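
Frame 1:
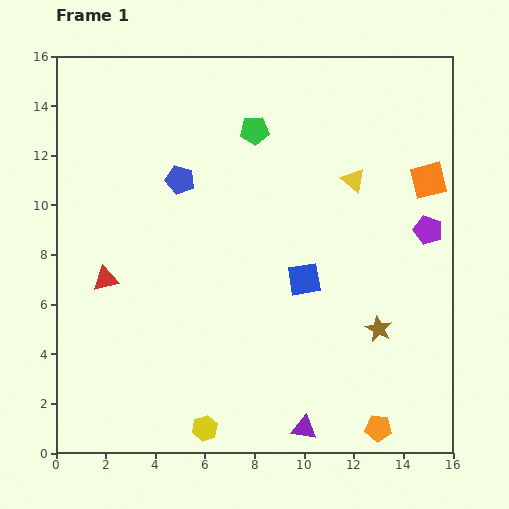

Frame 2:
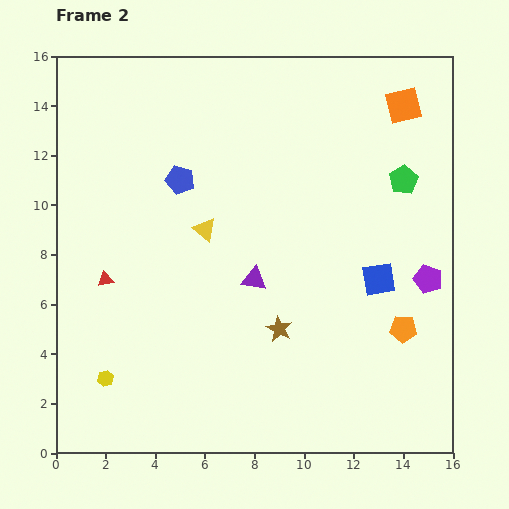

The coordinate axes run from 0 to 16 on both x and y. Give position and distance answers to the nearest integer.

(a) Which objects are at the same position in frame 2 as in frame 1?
the blue pentagon, the red triangle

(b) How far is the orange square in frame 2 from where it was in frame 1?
3

The orange square moved from (15, 11) to (14, 14), a distance of √(1² + 3²) ≈ 3.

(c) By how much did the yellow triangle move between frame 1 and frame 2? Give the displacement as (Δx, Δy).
(-6, -2)

The yellow triangle was at (12, 11) in frame 1 and (6, 9) in frame 2.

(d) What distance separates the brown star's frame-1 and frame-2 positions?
4

The brown star moved from (13, 5) to (9, 5), a distance of √(4² + 0²) ≈ 4.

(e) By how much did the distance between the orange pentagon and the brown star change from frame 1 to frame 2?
+1

Distance in frame 1: 4. Distance in frame 2: 5.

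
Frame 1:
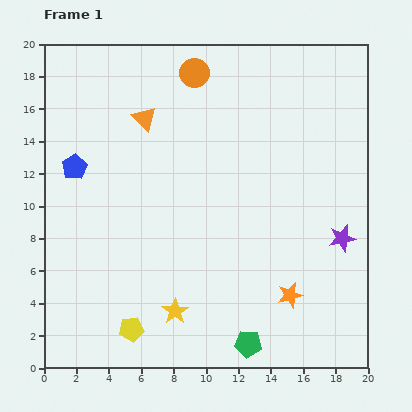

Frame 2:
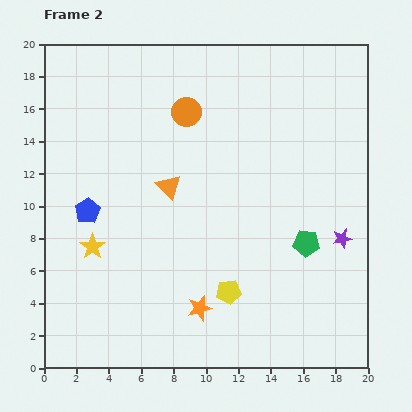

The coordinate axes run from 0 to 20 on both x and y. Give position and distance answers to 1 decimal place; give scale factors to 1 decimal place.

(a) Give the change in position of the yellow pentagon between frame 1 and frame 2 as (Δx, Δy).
(6.0, 2.3)

The yellow pentagon was at (5.4, 2.4) in frame 1 and (11.4, 4.7) in frame 2.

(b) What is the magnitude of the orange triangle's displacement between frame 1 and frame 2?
4.5

The orange triangle moved from (6.2, 15.4) to (7.7, 11.2), a distance of √(1.5² + 4.2²) ≈ 4.5.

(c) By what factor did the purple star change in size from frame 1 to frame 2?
0.7×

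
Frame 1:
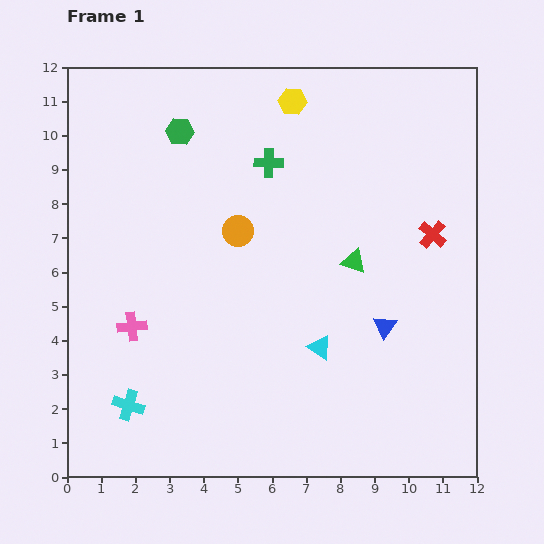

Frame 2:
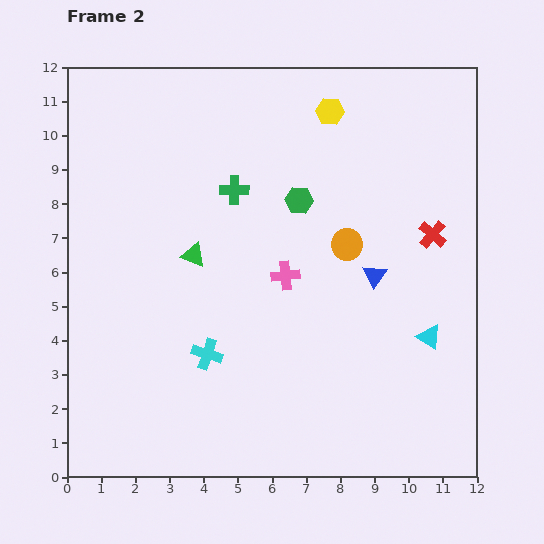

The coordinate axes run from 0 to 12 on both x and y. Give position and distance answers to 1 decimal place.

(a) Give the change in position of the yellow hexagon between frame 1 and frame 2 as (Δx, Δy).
(1.1, -0.3)

The yellow hexagon was at (6.6, 11.0) in frame 1 and (7.7, 10.7) in frame 2.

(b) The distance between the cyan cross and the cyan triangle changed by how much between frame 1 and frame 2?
+0.6

Distance in frame 1: 5.9. Distance in frame 2: 6.5.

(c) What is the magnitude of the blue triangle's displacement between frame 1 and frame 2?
1.5

The blue triangle moved from (9.3, 4.4) to (9.0, 5.9), a distance of √(0.3² + 1.5²) ≈ 1.5.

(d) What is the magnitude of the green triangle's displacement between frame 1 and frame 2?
4.7

The green triangle moved from (8.4, 6.3) to (3.7, 6.5), a distance of √(4.7² + 0.2²) ≈ 4.7.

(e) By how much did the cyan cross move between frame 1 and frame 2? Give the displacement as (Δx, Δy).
(2.3, 1.5)

The cyan cross was at (1.8, 2.1) in frame 1 and (4.1, 3.6) in frame 2.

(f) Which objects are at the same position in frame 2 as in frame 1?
the red cross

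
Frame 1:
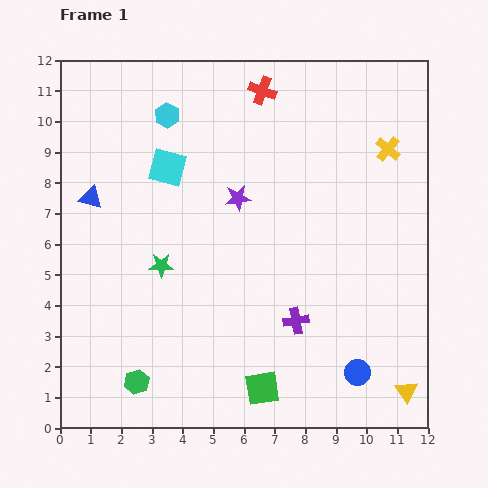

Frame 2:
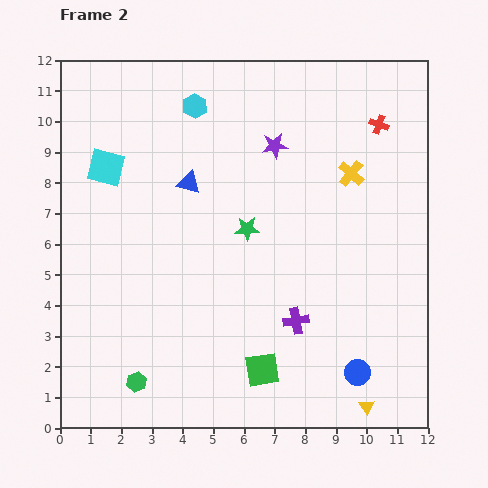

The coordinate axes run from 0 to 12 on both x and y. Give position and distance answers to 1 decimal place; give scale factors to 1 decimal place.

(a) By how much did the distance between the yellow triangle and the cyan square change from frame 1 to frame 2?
+0.8

Distance in frame 1: 10.7. Distance in frame 2: 11.5.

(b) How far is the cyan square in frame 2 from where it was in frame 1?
2.0

The cyan square moved from (3.5, 8.5) to (1.5, 8.5), a distance of √(2.0² + 0.0²) ≈ 2.0.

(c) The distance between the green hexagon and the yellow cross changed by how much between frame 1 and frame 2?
-1.4

Distance in frame 1: 11.2. Distance in frame 2: 9.8.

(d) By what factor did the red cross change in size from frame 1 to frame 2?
0.7×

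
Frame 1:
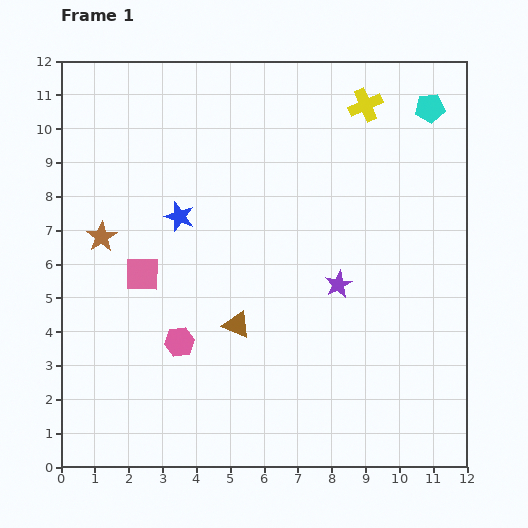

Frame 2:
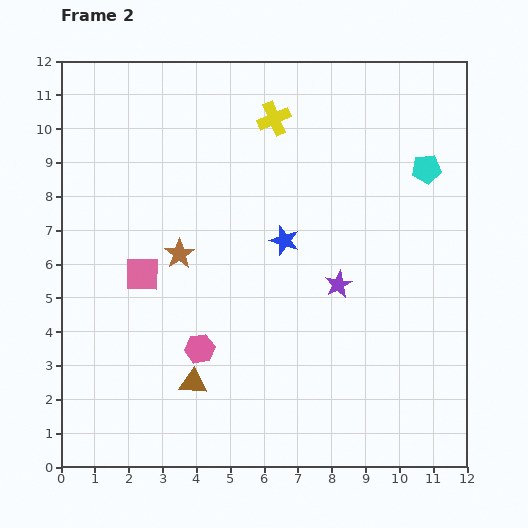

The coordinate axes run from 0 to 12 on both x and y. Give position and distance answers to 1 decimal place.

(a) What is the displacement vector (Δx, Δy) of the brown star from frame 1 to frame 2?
(2.3, -0.5)

The brown star was at (1.2, 6.8) in frame 1 and (3.5, 6.3) in frame 2.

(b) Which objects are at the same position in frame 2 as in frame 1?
the pink square, the purple star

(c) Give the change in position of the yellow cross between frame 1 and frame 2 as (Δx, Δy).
(-2.7, -0.4)

The yellow cross was at (9.0, 10.7) in frame 1 and (6.3, 10.3) in frame 2.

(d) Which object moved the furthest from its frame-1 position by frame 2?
the blue star

(moved 3.2; next 2.7)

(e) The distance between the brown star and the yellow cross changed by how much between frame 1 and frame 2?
-3.8

Distance in frame 1: 8.7. Distance in frame 2: 4.9.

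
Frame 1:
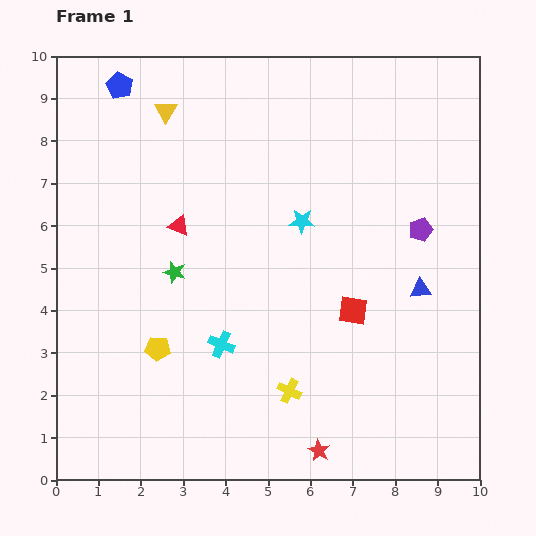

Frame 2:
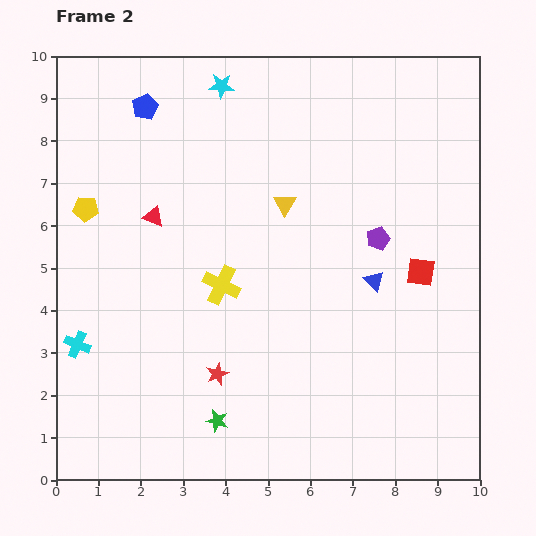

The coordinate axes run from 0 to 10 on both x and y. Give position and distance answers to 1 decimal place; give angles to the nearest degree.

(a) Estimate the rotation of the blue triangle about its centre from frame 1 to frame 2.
51° clockwise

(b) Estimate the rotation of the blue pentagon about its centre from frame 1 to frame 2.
17° clockwise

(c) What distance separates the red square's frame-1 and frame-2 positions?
1.8

The red square moved from (7.0, 4.0) to (8.6, 4.9), a distance of √(1.6² + 0.9²) ≈ 1.8.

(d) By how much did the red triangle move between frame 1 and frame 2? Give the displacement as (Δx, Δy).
(-0.6, 0.2)

The red triangle was at (2.9, 6.0) in frame 1 and (2.3, 6.2) in frame 2.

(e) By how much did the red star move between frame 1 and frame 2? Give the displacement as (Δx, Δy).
(-2.4, 1.8)

The red star was at (6.2, 0.7) in frame 1 and (3.8, 2.5) in frame 2.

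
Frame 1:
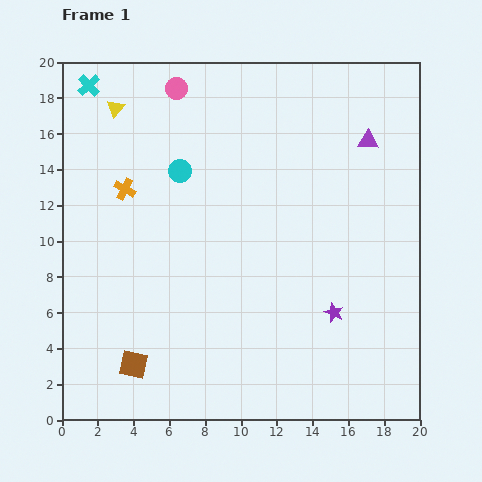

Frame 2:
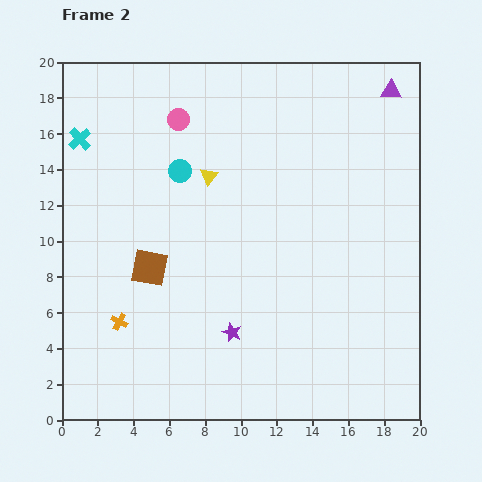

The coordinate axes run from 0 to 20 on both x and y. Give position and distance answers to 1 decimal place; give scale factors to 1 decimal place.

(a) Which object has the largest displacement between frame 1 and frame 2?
the orange cross

(moved 7.4; next 6.4)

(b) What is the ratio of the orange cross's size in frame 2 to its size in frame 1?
0.8×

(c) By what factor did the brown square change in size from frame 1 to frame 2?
1.3×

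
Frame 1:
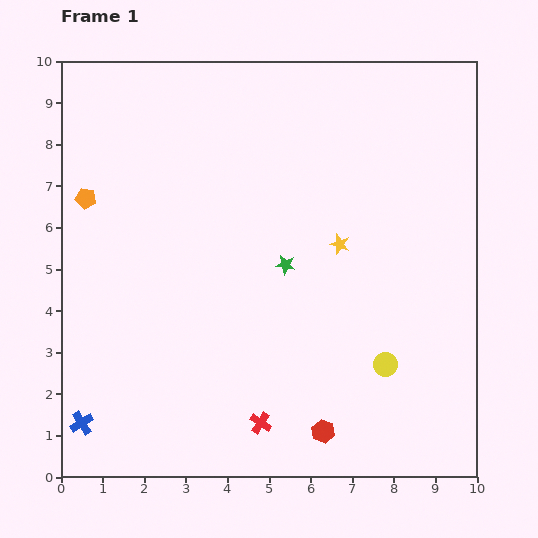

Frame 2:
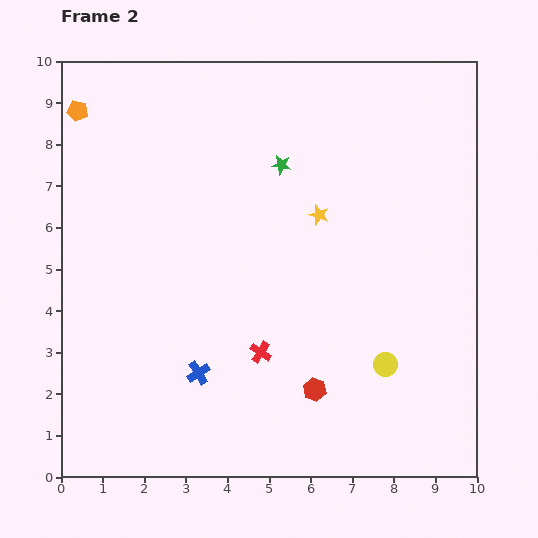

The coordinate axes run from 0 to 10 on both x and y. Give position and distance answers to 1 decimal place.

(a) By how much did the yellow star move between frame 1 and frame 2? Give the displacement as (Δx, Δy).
(-0.5, 0.7)

The yellow star was at (6.7, 5.6) in frame 1 and (6.2, 6.3) in frame 2.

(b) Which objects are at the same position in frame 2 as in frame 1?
the yellow circle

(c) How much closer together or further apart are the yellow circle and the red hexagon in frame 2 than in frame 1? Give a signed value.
-0.4

Distance in frame 1: 2.2. Distance in frame 2: 1.8.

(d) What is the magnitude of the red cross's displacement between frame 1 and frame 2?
1.7

The red cross moved from (4.8, 1.3) to (4.8, 3.0), a distance of √(0.0² + 1.7²) ≈ 1.7.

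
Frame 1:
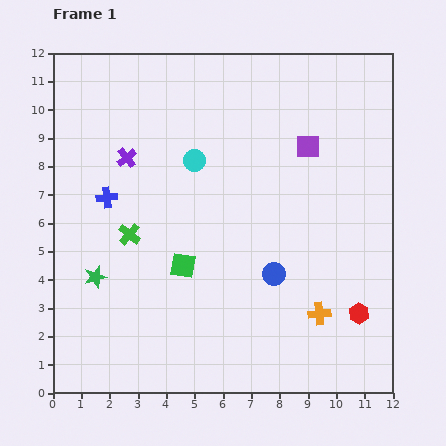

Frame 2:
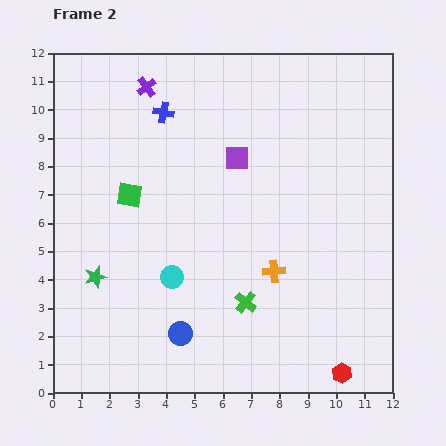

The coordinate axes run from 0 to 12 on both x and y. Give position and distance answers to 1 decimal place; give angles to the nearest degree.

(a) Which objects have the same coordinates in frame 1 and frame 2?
the green star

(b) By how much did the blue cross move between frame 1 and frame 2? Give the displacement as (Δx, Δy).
(2.0, 3.0)

The blue cross was at (1.9, 6.9) in frame 1 and (3.9, 9.9) in frame 2.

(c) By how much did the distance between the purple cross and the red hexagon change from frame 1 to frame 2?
+2.3

Distance in frame 1: 9.9. Distance in frame 2: 12.2.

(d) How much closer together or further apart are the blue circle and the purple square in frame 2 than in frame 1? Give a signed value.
+1.8

Distance in frame 1: 4.7. Distance in frame 2: 6.5.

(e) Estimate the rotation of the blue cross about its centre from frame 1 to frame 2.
20° clockwise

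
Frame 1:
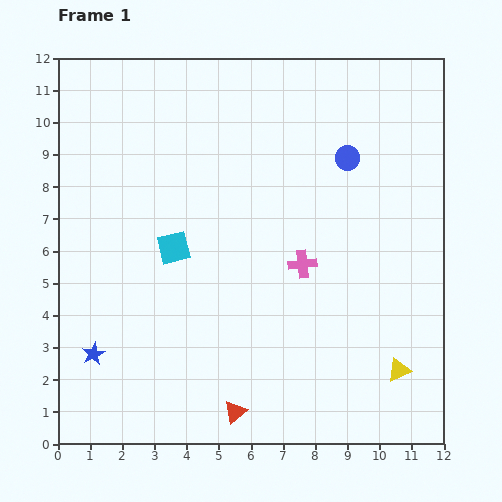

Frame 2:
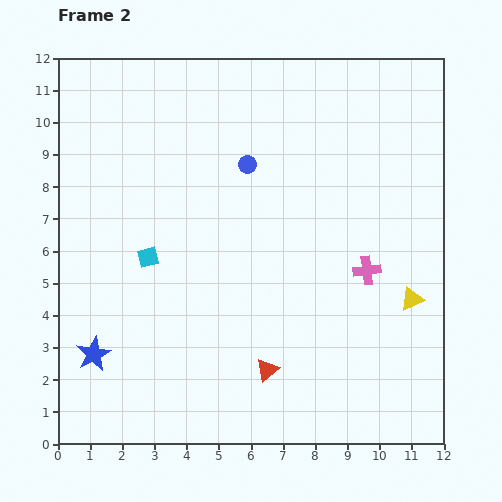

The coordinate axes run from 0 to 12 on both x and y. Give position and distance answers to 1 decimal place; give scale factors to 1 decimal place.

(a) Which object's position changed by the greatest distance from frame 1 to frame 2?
the blue circle

(moved 3.1; next 2.2)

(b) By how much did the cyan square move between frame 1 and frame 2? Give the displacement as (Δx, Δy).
(-0.8, -0.3)

The cyan square was at (3.6, 6.1) in frame 1 and (2.8, 5.8) in frame 2.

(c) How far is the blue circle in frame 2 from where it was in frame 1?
3.1

The blue circle moved from (9.0, 8.9) to (5.9, 8.7), a distance of √(3.1² + 0.2²) ≈ 3.1.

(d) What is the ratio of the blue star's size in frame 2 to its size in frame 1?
1.5×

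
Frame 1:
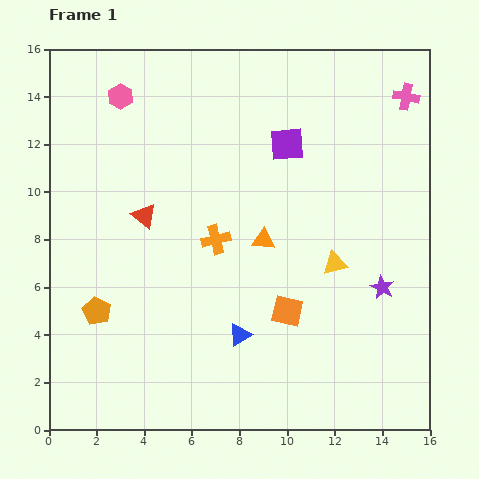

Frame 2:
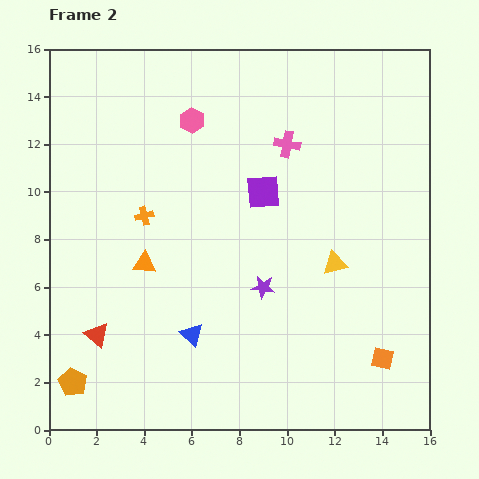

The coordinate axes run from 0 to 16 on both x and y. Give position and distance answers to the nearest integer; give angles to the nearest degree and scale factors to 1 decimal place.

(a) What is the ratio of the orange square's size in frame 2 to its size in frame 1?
0.7×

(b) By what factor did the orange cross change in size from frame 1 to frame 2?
0.6×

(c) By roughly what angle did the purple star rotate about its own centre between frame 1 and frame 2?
21° counter-clockwise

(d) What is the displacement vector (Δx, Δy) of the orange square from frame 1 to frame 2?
(4, -2)

The orange square was at (10, 5) in frame 1 and (14, 3) in frame 2.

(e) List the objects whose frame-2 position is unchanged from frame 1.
the yellow triangle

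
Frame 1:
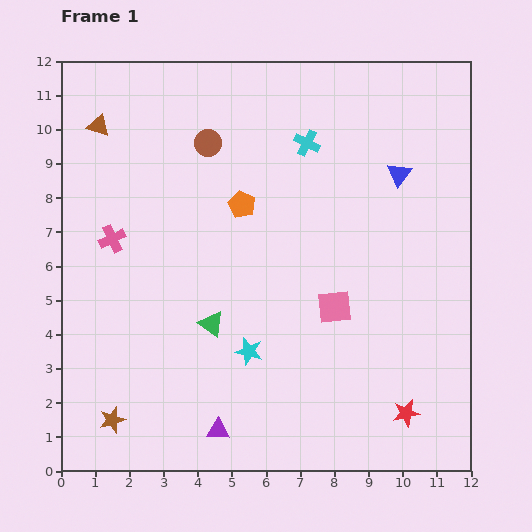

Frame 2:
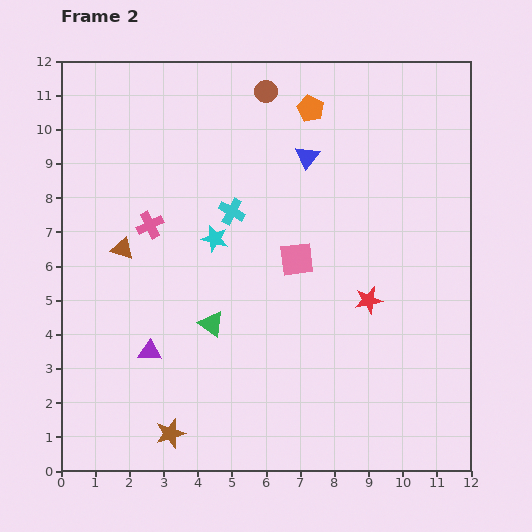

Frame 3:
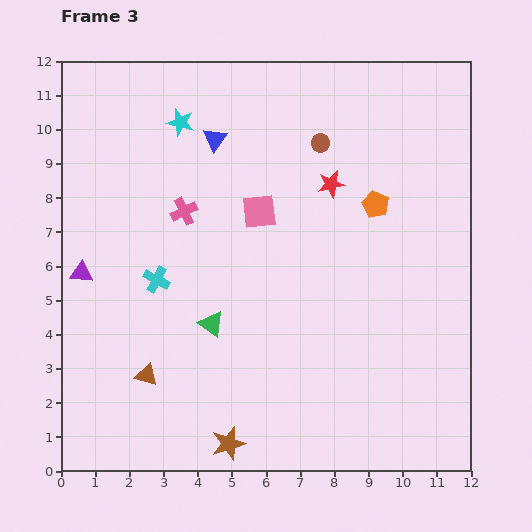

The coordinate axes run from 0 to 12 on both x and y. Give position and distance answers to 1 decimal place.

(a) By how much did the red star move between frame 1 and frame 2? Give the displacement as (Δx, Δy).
(-1.1, 3.3)

The red star was at (10.1, 1.7) in frame 1 and (9.0, 5.0) in frame 2.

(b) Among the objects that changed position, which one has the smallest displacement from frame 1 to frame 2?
the pink cross

(moved 1.2)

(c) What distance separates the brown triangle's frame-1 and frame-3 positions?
7.4

The brown triangle moved from (1.1, 10.1) to (2.5, 2.8), a distance of √(1.4² + 7.3²) ≈ 7.4.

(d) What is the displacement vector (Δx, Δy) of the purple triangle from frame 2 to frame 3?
(-2.0, 2.3)

The purple triangle was at (2.6, 3.5) in frame 2 and (0.6, 5.8) in frame 3.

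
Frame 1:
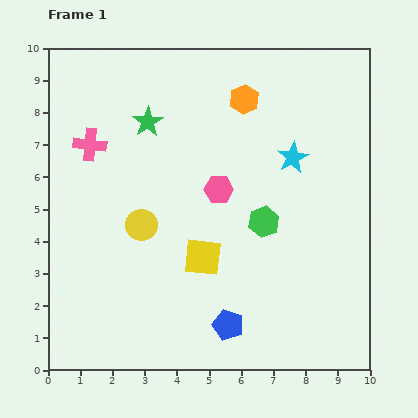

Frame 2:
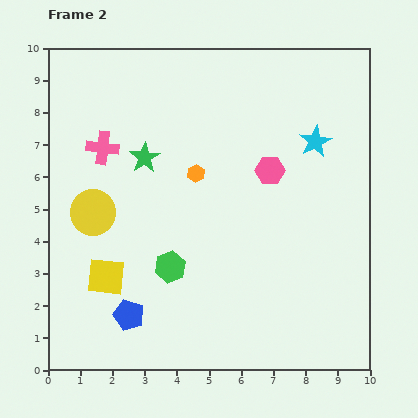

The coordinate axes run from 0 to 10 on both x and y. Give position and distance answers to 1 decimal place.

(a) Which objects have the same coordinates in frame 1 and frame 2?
none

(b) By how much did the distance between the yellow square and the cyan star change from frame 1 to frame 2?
+3.5

Distance in frame 1: 4.2. Distance in frame 2: 7.7.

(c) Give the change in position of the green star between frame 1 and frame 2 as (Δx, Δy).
(-0.1, -1.1)

The green star was at (3.1, 7.7) in frame 1 and (3.0, 6.6) in frame 2.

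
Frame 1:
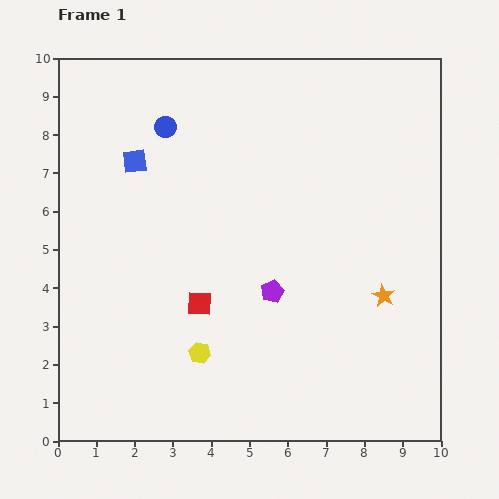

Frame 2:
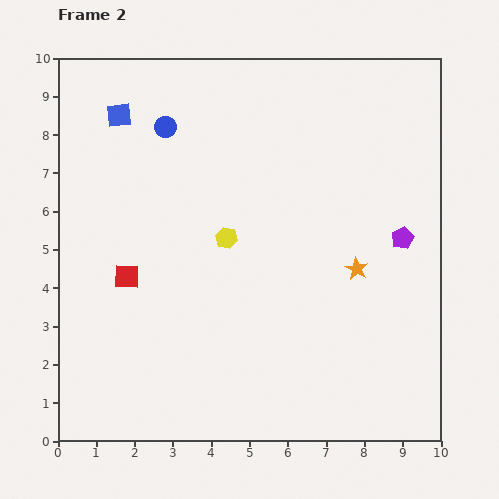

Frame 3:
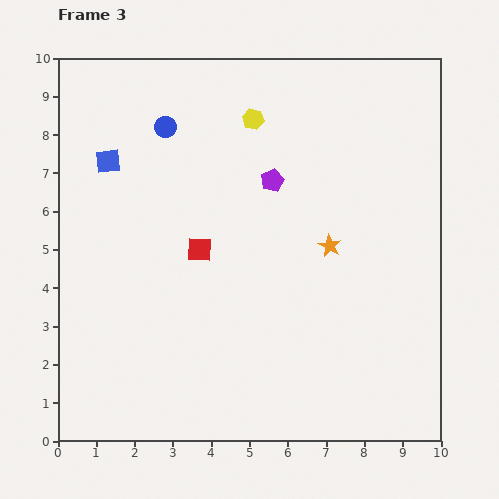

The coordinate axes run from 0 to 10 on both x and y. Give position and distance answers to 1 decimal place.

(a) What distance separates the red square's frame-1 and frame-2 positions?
2.0

The red square moved from (3.7, 3.6) to (1.8, 4.3), a distance of √(1.9² + 0.7²) ≈ 2.0.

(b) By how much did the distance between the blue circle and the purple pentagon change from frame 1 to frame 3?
-2.0

Distance in frame 1: 5.1. Distance in frame 3: 3.1.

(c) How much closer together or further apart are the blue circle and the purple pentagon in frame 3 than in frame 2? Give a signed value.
-3.7

Distance in frame 2: 6.8. Distance in frame 3: 3.1.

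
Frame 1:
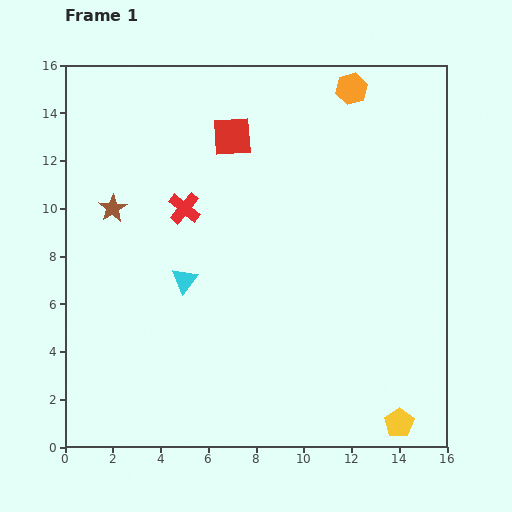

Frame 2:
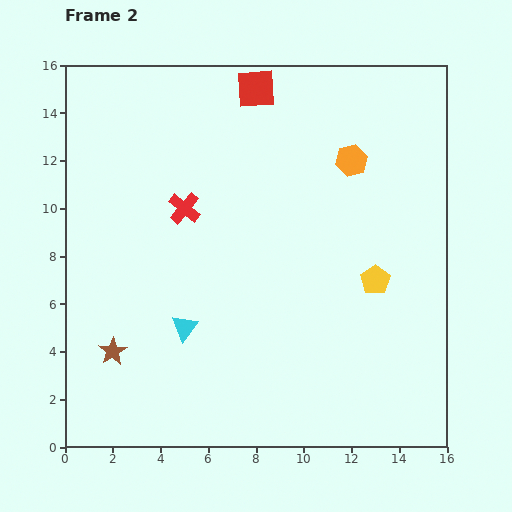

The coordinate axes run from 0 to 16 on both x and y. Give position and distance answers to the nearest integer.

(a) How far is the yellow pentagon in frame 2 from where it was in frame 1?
6

The yellow pentagon moved from (14, 1) to (13, 7), a distance of √(1² + 6²) ≈ 6.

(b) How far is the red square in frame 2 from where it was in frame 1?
2

The red square moved from (7, 13) to (8, 15), a distance of √(1² + 2²) ≈ 2.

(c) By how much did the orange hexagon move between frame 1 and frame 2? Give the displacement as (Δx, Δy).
(0, -3)

The orange hexagon was at (12, 15) in frame 1 and (12, 12) in frame 2.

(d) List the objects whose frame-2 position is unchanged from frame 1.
the red cross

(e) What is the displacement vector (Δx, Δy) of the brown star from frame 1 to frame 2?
(0, -6)

The brown star was at (2, 10) in frame 1 and (2, 4) in frame 2.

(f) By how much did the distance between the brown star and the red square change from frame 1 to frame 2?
+7

Distance in frame 1: 6. Distance in frame 2: 13.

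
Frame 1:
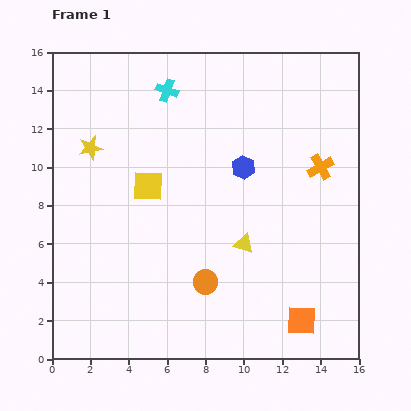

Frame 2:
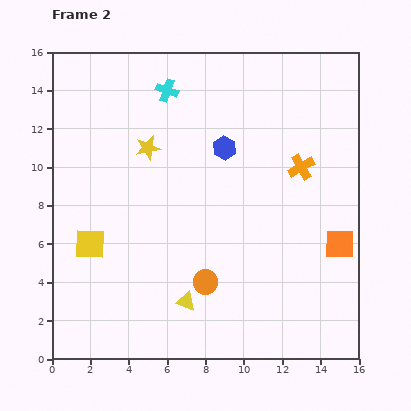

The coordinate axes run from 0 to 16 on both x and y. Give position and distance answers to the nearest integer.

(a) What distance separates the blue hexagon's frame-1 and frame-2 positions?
1

The blue hexagon moved from (10, 10) to (9, 11), a distance of √(1² + 1²) ≈ 1.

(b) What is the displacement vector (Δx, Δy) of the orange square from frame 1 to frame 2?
(2, 4)

The orange square was at (13, 2) in frame 1 and (15, 6) in frame 2.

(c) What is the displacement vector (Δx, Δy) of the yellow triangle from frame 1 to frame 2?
(-3, -3)

The yellow triangle was at (10, 6) in frame 1 and (7, 3) in frame 2.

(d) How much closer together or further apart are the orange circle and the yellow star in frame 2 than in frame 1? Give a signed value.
-1

Distance in frame 1: 9. Distance in frame 2: 8.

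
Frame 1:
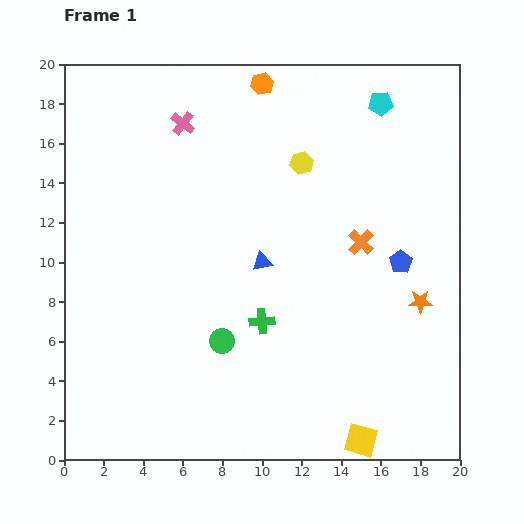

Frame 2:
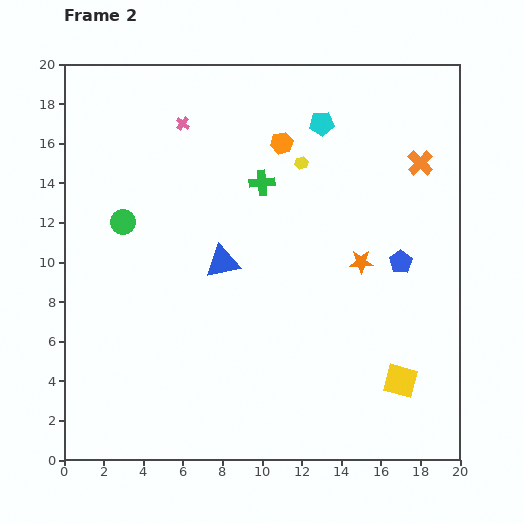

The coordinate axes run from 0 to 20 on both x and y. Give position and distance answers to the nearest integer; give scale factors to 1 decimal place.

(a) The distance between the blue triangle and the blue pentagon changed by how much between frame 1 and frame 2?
+2

Distance in frame 1: 7. Distance in frame 2: 9.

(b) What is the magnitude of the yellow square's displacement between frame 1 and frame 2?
4

The yellow square moved from (15, 1) to (17, 4), a distance of √(2² + 3²) ≈ 4.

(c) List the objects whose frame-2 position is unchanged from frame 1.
the yellow hexagon, the blue pentagon, the pink cross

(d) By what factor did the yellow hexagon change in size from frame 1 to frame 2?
0.6×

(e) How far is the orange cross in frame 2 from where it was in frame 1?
5

The orange cross moved from (15, 11) to (18, 15), a distance of √(3² + 4²) ≈ 5.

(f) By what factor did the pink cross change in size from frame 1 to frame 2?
0.6×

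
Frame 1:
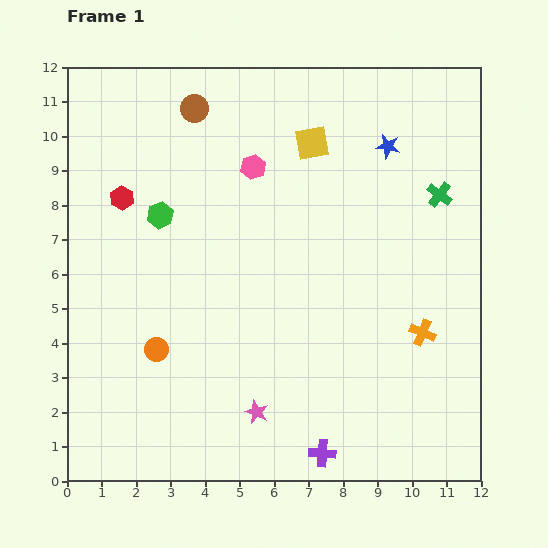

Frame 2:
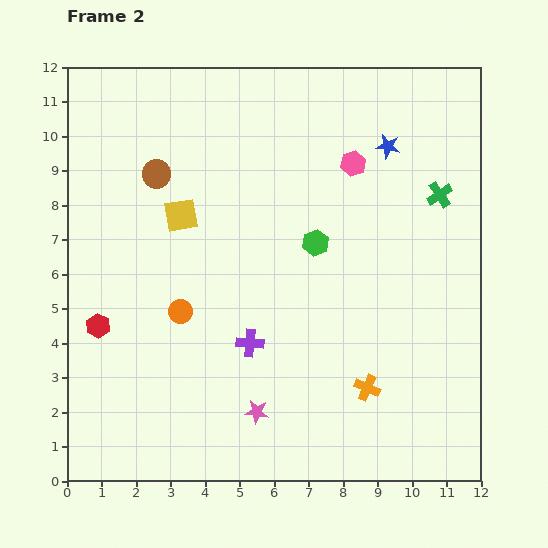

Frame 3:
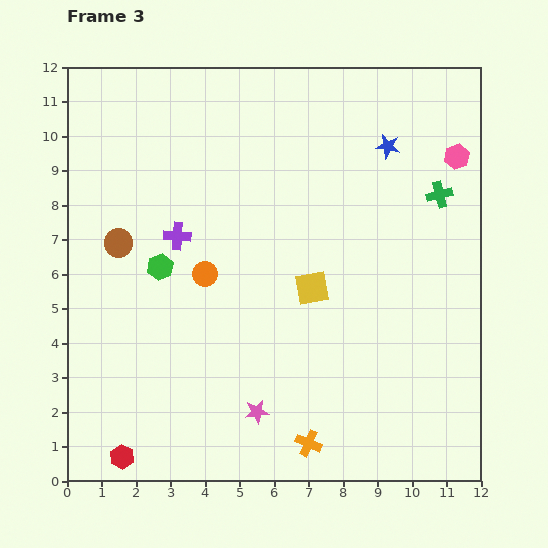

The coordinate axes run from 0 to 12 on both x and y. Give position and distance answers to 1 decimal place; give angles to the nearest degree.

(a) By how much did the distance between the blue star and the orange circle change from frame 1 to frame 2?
-1.2

Distance in frame 1: 8.9. Distance in frame 2: 7.7.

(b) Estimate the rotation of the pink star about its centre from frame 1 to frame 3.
30° counter-clockwise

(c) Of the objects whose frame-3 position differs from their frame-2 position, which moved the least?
the orange circle

(moved 1.3)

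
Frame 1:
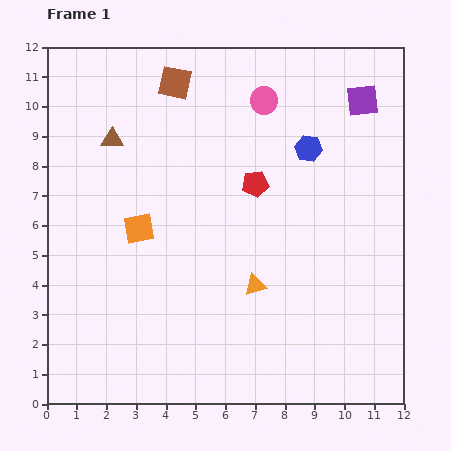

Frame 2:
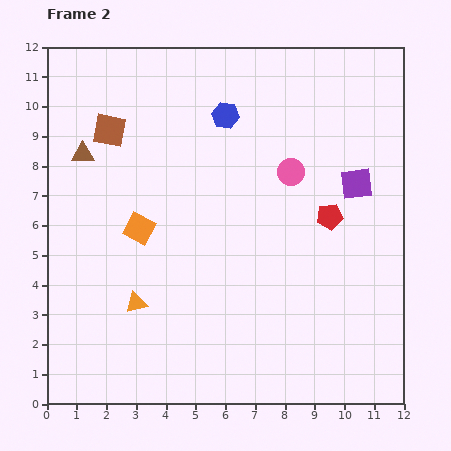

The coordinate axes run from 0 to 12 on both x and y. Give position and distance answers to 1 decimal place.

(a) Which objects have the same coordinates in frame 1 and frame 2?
the orange square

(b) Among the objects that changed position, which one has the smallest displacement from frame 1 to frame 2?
the brown triangle

(moved 1.1)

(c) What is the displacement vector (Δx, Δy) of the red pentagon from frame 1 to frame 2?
(2.5, -1.1)

The red pentagon was at (7.0, 7.4) in frame 1 and (9.5, 6.3) in frame 2.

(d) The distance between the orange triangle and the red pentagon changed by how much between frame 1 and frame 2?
+3.7

Distance in frame 1: 3.4. Distance in frame 2: 7.1.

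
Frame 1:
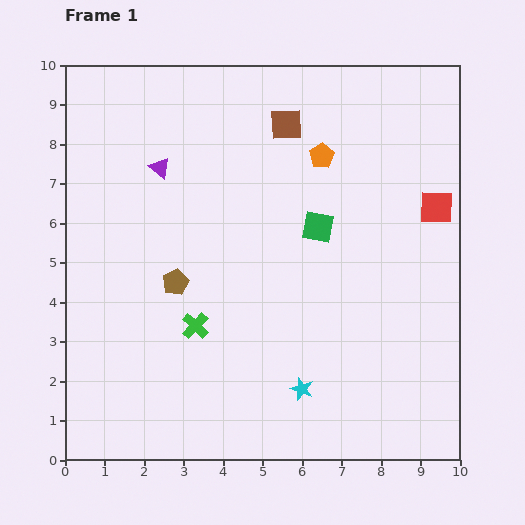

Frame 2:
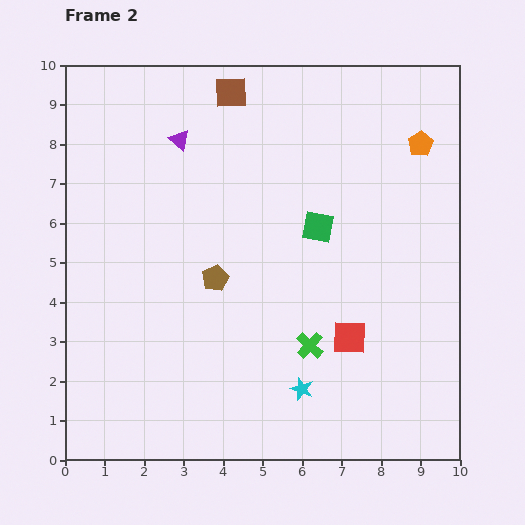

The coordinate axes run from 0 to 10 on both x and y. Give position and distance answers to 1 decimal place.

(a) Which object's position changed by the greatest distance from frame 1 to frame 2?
the red square

(moved 4.0; next 2.9)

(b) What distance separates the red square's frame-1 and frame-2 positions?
4.0

The red square moved from (9.4, 6.4) to (7.2, 3.1), a distance of √(2.2² + 3.3²) ≈ 4.0.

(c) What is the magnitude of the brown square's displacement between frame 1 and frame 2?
1.6

The brown square moved from (5.6, 8.5) to (4.2, 9.3), a distance of √(1.4² + 0.8²) ≈ 1.6.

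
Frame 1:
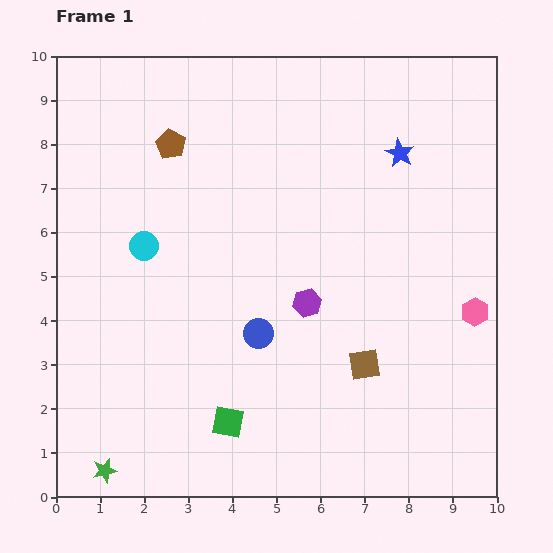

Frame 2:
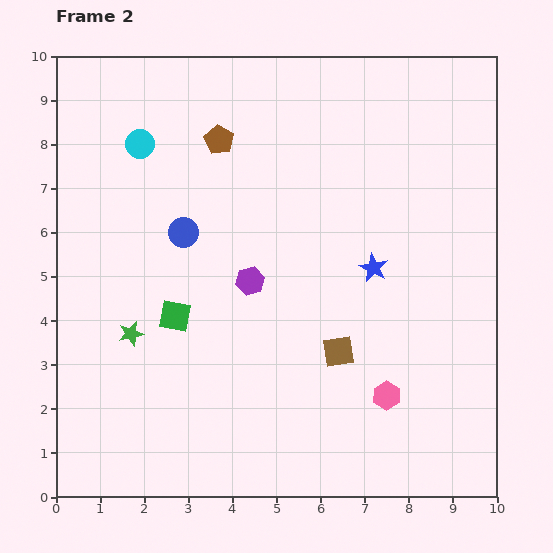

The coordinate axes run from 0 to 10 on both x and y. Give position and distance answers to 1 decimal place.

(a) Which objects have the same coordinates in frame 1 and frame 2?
none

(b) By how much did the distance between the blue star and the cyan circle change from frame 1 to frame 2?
-0.2

Distance in frame 1: 6.2. Distance in frame 2: 6.0.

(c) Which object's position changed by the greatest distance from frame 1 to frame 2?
the green star

(moved 3.2; next 2.9)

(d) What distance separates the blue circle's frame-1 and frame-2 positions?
2.9

The blue circle moved from (4.6, 3.7) to (2.9, 6.0), a distance of √(1.7² + 2.3²) ≈ 2.9.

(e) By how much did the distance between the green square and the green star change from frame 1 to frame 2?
-1.9

Distance in frame 1: 3.0. Distance in frame 2: 1.1.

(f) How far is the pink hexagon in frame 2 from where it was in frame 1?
2.8

The pink hexagon moved from (9.5, 4.2) to (7.5, 2.3), a distance of √(2.0² + 1.9²) ≈ 2.8.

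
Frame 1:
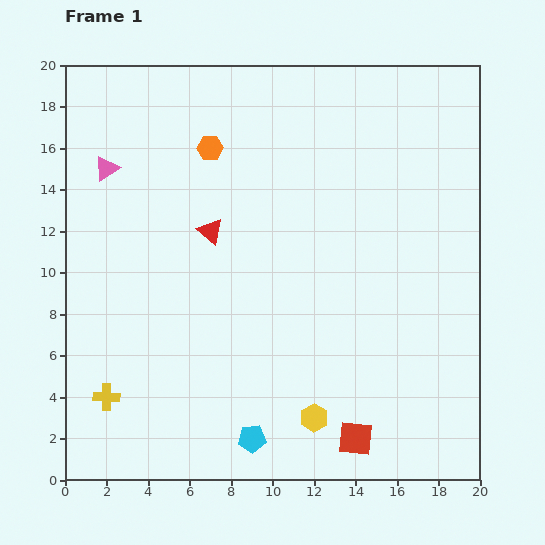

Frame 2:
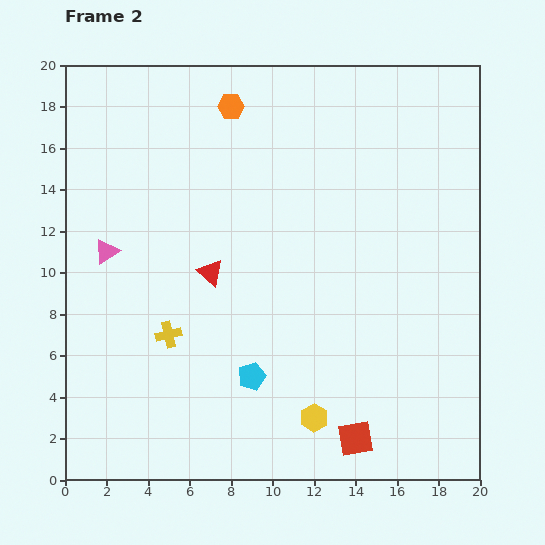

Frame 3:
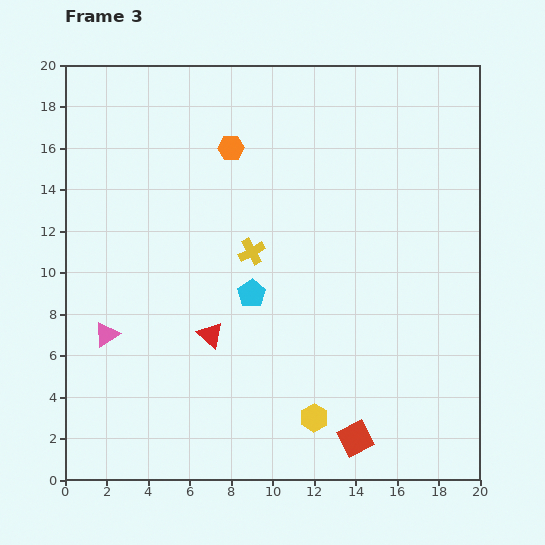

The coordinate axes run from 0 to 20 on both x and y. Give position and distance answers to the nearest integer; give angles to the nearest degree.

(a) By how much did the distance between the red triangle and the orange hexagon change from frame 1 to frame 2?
+4

Distance in frame 1: 4. Distance in frame 2: 8.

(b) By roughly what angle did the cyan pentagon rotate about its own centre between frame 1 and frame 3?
30° counter-clockwise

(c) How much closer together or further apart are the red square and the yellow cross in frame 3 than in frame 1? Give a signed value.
-2

Distance in frame 1: 12. Distance in frame 3: 10.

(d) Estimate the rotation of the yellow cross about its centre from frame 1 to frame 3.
30° counter-clockwise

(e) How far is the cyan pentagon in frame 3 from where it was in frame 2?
4

The cyan pentagon moved from (9, 5) to (9, 9), a distance of √(0² + 4²) ≈ 4.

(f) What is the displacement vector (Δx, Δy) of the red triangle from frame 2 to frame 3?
(0, -3)

The red triangle was at (7, 10) in frame 2 and (7, 7) in frame 3.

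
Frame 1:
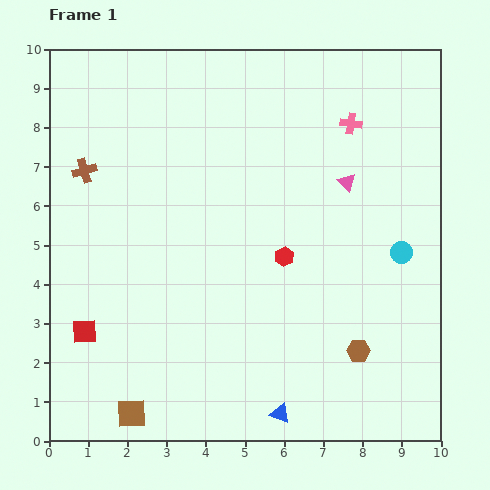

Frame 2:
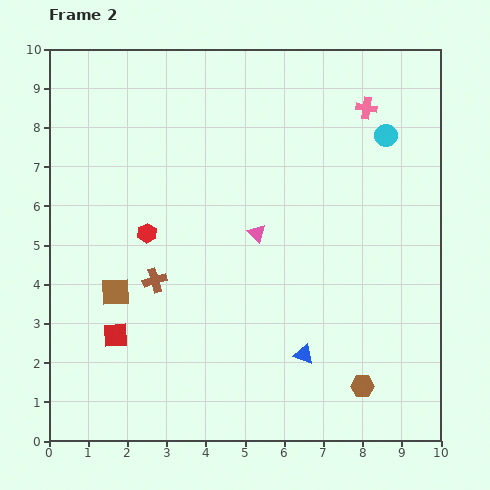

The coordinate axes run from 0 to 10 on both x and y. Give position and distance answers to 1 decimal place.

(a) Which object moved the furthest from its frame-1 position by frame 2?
the red hexagon

(moved 3.6; next 3.3)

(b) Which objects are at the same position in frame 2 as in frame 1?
none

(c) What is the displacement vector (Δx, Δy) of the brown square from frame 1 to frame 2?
(-0.4, 3.1)

The brown square was at (2.1, 0.7) in frame 1 and (1.7, 3.8) in frame 2.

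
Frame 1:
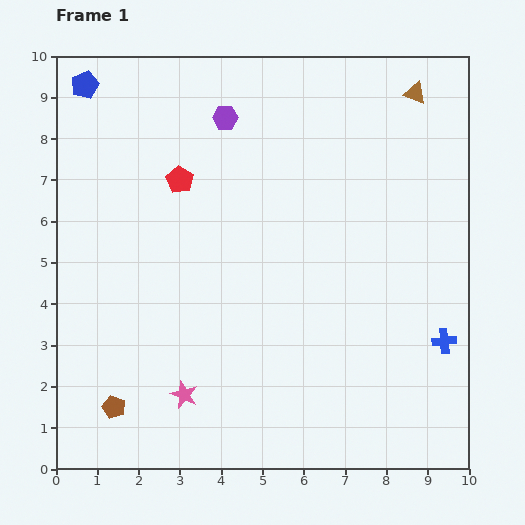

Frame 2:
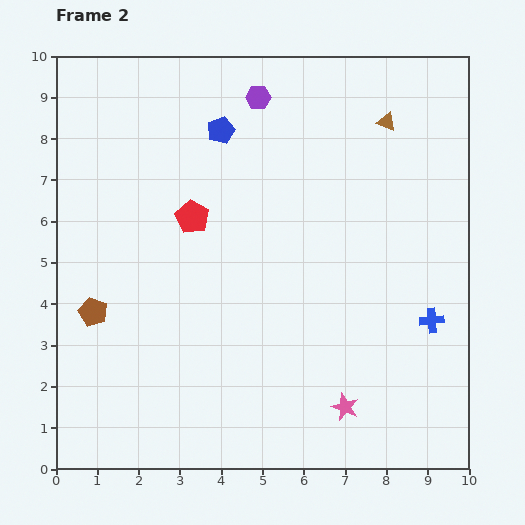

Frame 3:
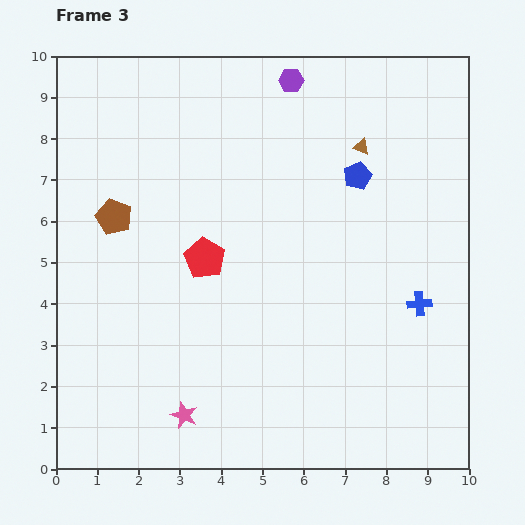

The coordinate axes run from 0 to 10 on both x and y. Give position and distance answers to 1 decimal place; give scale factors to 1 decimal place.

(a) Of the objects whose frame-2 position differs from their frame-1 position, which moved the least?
the blue cross

(moved 0.6)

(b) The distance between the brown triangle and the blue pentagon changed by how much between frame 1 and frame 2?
-4.0

Distance in frame 1: 8.0. Distance in frame 2: 4.0.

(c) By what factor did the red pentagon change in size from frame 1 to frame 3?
1.5×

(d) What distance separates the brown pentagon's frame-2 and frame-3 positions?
2.4

The brown pentagon moved from (0.9, 3.8) to (1.4, 6.1), a distance of √(0.5² + 2.3²) ≈ 2.4.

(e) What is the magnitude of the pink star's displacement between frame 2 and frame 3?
3.9

The pink star moved from (7.0, 1.5) to (3.1, 1.3), a distance of √(3.9² + 0.2²) ≈ 3.9.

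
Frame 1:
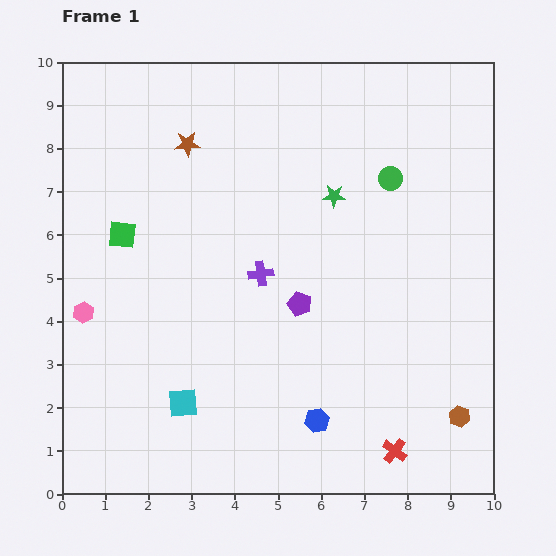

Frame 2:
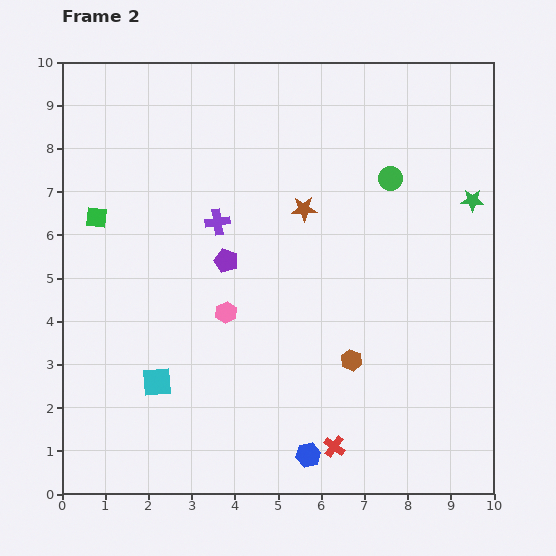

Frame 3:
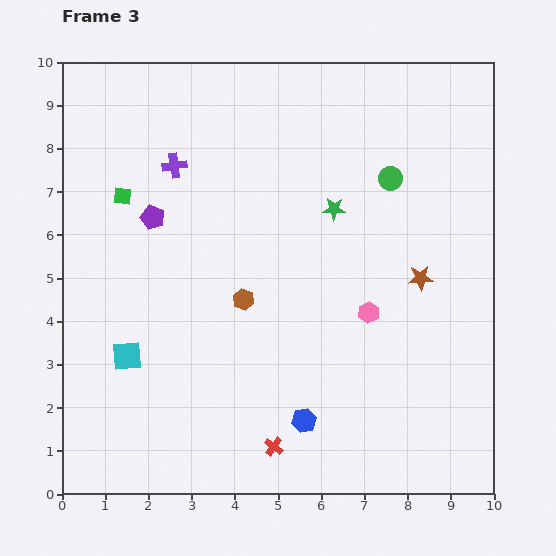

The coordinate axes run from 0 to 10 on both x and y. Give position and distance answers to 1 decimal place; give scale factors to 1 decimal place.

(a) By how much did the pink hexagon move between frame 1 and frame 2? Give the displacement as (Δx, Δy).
(3.3, 0.0)

The pink hexagon was at (0.5, 4.2) in frame 1 and (3.8, 4.2) in frame 2.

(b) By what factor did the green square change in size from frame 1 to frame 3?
0.6×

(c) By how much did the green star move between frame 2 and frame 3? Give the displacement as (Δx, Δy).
(-3.2, -0.2)

The green star was at (9.5, 6.8) in frame 2 and (6.3, 6.6) in frame 3.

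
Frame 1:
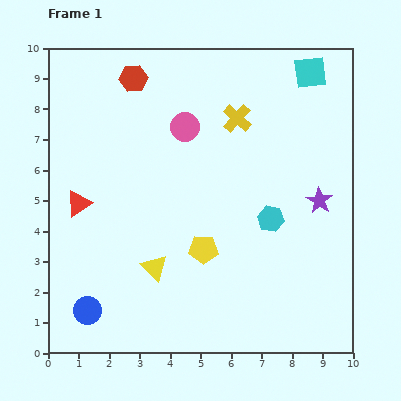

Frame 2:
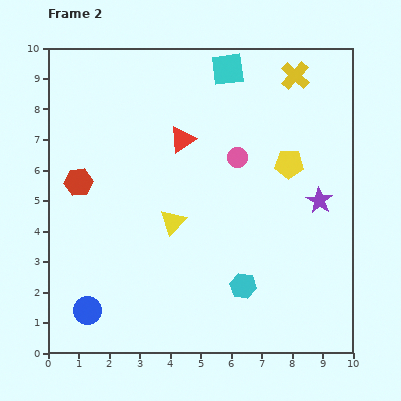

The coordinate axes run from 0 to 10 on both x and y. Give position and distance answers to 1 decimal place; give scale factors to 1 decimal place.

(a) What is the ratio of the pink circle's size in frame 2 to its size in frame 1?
0.7×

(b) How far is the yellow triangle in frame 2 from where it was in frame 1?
1.6

The yellow triangle moved from (3.5, 2.8) to (4.1, 4.3), a distance of √(0.6² + 1.5²) ≈ 1.6.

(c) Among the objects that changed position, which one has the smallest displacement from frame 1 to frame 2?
the yellow triangle

(moved 1.6)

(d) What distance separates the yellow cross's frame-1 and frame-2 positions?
2.4

The yellow cross moved from (6.2, 7.7) to (8.1, 9.1), a distance of √(1.9² + 1.4²) ≈ 2.4.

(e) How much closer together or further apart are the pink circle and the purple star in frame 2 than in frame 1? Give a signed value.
-2.0

Distance in frame 1: 5.0. Distance in frame 2: 3.0.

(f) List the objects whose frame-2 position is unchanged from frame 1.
the purple star, the blue circle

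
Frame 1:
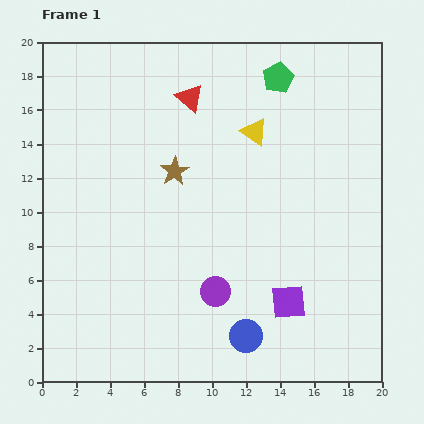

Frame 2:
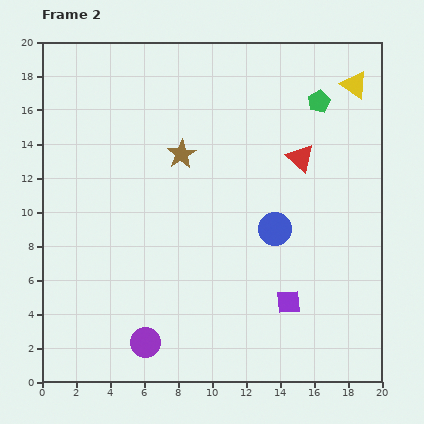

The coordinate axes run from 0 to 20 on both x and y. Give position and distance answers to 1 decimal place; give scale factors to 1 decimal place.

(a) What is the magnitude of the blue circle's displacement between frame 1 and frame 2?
6.5

The blue circle moved from (12.0, 2.7) to (13.7, 9.0), a distance of √(1.7² + 6.3²) ≈ 6.5.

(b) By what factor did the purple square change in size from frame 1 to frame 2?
0.7×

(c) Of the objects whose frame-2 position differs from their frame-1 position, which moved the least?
the brown star

(moved 1.1)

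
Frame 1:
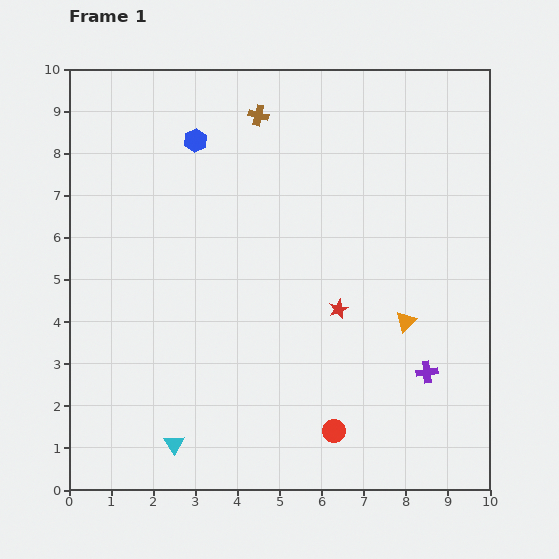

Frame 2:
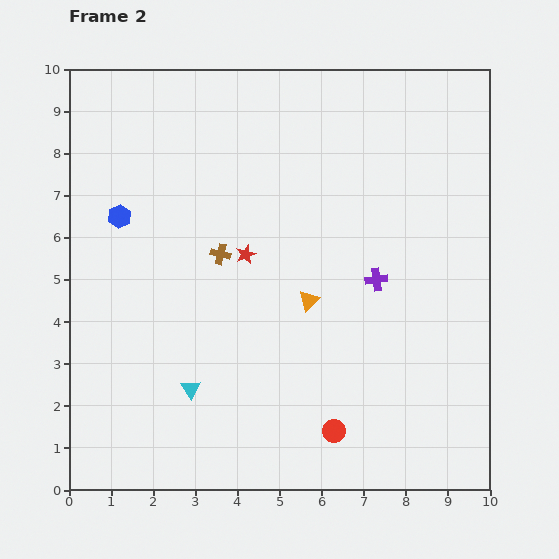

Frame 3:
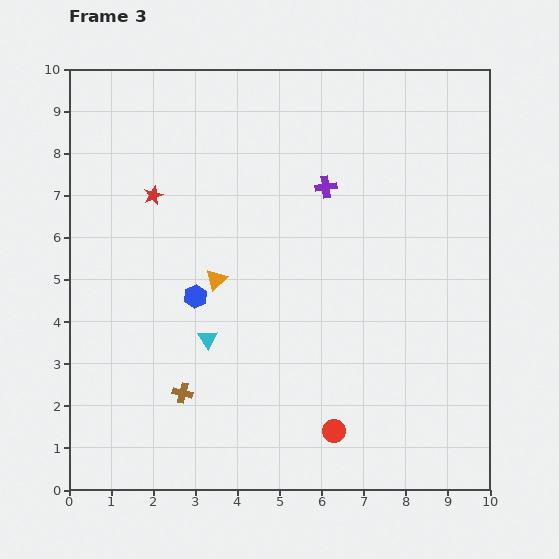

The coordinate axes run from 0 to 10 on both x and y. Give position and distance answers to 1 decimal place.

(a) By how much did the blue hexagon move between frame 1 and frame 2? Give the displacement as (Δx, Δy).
(-1.8, -1.8)

The blue hexagon was at (3.0, 8.3) in frame 1 and (1.2, 6.5) in frame 2.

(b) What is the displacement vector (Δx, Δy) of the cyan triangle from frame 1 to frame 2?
(0.4, 1.3)

The cyan triangle was at (2.5, 1.1) in frame 1 and (2.9, 2.4) in frame 2.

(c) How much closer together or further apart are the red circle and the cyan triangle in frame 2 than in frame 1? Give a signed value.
-0.3

Distance in frame 1: 3.8. Distance in frame 2: 3.5.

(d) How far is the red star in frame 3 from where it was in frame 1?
5.2

The red star moved from (6.4, 4.3) to (2.0, 7.0), a distance of √(4.4² + 2.7²) ≈ 5.2.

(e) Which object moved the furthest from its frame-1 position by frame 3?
the brown cross

(moved 6.8; next 5.2)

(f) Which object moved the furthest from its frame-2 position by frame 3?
the brown cross

(moved 3.4; next 2.6)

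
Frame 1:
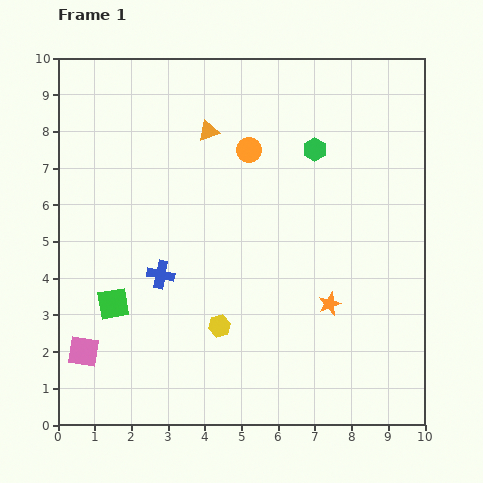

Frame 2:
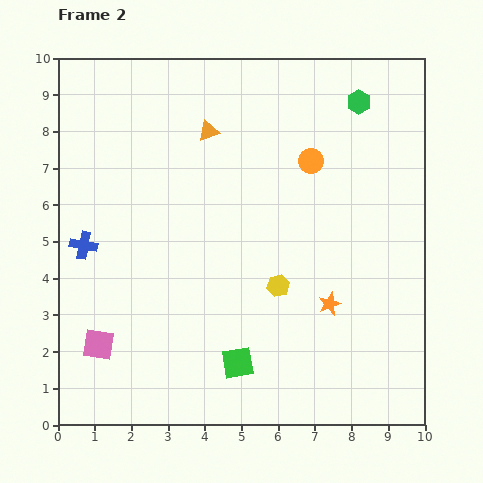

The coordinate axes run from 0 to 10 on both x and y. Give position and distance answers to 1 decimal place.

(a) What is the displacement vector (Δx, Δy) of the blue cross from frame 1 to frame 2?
(-2.1, 0.8)

The blue cross was at (2.8, 4.1) in frame 1 and (0.7, 4.9) in frame 2.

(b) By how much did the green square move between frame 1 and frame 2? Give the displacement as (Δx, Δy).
(3.4, -1.6)

The green square was at (1.5, 3.3) in frame 1 and (4.9, 1.7) in frame 2.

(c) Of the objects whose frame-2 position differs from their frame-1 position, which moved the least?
the pink square

(moved 0.4)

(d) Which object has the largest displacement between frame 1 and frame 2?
the green square

(moved 3.8; next 2.2)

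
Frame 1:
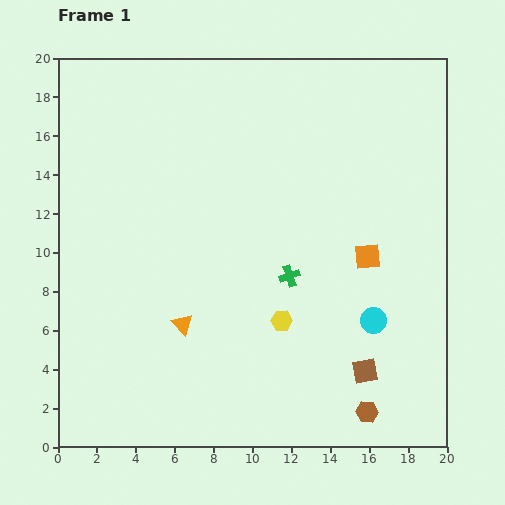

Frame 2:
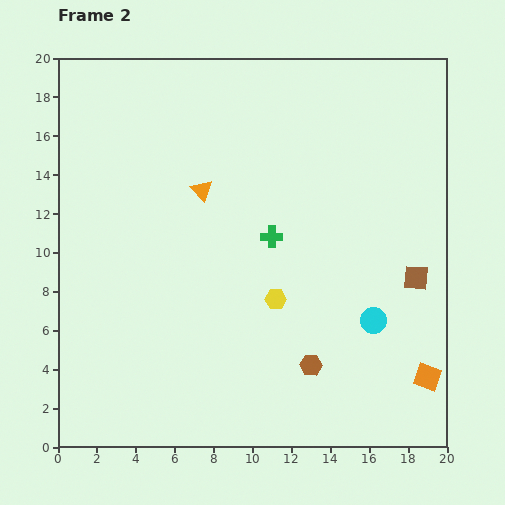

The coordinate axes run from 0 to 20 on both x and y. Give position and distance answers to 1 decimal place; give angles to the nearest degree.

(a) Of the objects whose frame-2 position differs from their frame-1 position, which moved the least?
the yellow hexagon

(moved 1.1)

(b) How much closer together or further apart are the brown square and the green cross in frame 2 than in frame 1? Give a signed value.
+1.4

Distance in frame 1: 6.3. Distance in frame 2: 7.7.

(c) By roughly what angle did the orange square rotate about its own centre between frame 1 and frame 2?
24° clockwise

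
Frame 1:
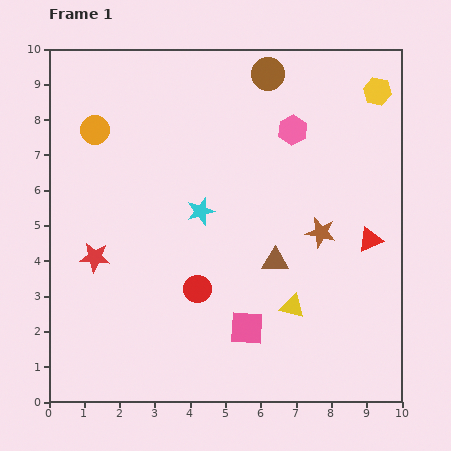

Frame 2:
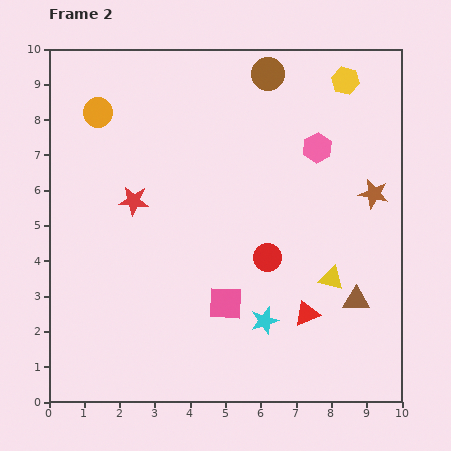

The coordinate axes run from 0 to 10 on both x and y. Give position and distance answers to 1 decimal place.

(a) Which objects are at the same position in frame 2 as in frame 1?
the brown circle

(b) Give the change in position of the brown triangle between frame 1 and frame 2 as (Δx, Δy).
(2.3, -1.1)

The brown triangle was at (6.4, 4.0) in frame 1 and (8.7, 2.9) in frame 2.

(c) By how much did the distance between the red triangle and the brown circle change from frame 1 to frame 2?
+1.4

Distance in frame 1: 5.5. Distance in frame 2: 6.9.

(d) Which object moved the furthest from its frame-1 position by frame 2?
the cyan star

(moved 3.6; next 2.8)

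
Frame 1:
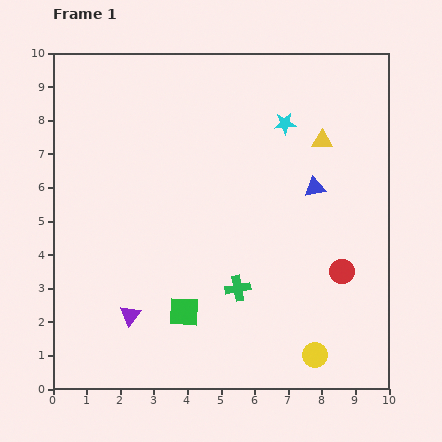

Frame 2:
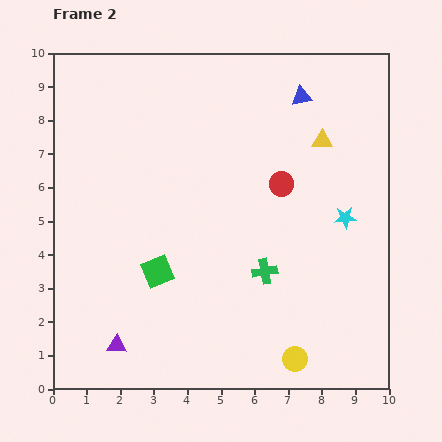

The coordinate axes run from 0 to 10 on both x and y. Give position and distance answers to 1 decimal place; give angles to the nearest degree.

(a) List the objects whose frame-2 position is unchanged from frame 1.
the yellow triangle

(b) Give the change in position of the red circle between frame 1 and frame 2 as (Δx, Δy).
(-1.8, 2.6)

The red circle was at (8.6, 3.5) in frame 1 and (6.8, 6.1) in frame 2.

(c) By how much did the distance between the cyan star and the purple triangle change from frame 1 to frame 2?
+0.5

Distance in frame 1: 7.3. Distance in frame 2: 7.8.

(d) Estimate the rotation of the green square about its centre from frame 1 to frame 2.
26° counter-clockwise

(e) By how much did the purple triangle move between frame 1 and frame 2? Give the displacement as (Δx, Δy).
(-0.4, -0.9)

The purple triangle was at (2.3, 2.2) in frame 1 and (1.9, 1.3) in frame 2.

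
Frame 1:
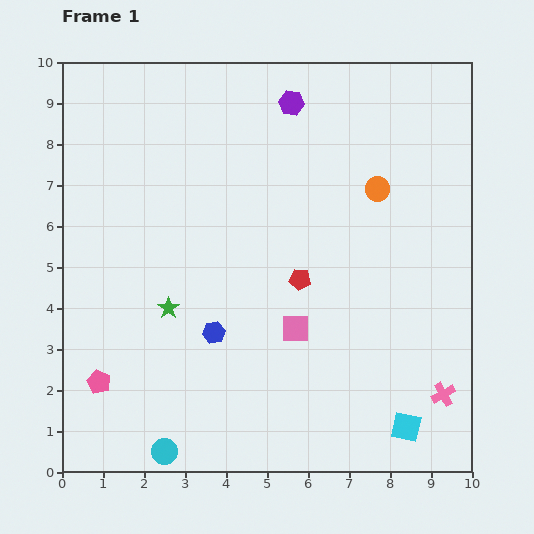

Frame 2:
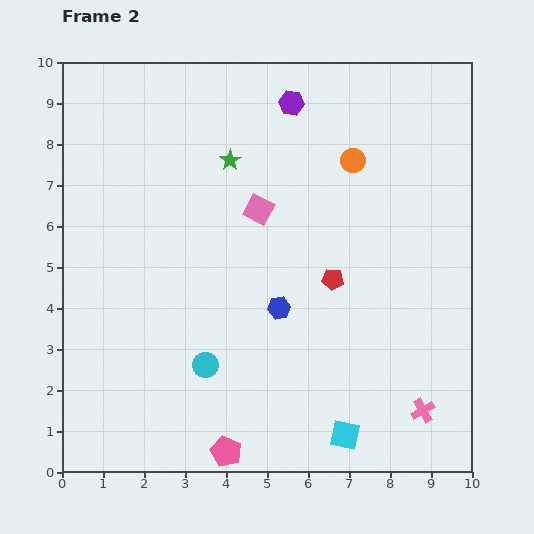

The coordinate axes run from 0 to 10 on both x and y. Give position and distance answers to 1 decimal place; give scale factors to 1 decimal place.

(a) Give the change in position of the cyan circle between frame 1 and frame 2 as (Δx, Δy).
(1.0, 2.1)

The cyan circle was at (2.5, 0.5) in frame 1 and (3.5, 2.6) in frame 2.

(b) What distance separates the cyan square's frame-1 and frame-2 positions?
1.5

The cyan square moved from (8.4, 1.1) to (6.9, 0.9), a distance of √(1.5² + 0.2²) ≈ 1.5.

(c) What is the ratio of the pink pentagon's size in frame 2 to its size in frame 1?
1.3×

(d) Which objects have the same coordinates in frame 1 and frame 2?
the purple hexagon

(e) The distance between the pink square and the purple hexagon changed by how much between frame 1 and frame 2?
-2.8

Distance in frame 1: 5.5. Distance in frame 2: 2.7.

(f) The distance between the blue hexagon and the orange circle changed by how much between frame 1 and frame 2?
-1.3

Distance in frame 1: 5.3. Distance in frame 2: 4.0.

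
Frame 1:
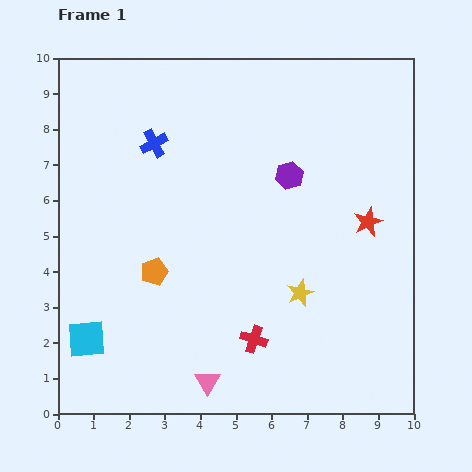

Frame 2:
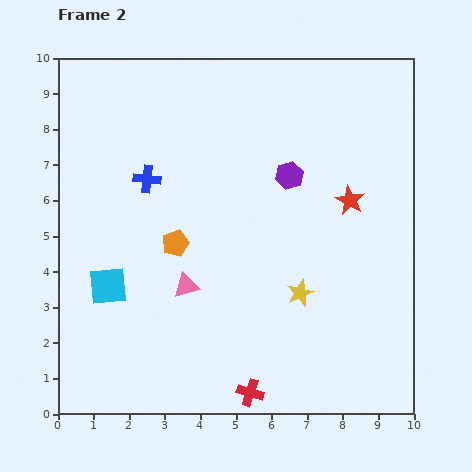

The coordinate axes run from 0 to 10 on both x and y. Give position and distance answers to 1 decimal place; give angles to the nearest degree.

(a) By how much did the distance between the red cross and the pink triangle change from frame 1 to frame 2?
+1.7

Distance in frame 1: 1.8. Distance in frame 2: 3.5.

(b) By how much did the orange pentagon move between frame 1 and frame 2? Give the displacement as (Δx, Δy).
(0.6, 0.8)

The orange pentagon was at (2.7, 4.0) in frame 1 and (3.3, 4.8) in frame 2.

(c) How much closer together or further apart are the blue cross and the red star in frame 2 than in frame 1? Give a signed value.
-0.7

Distance in frame 1: 6.4. Distance in frame 2: 5.7.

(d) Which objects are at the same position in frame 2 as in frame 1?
the yellow star, the purple hexagon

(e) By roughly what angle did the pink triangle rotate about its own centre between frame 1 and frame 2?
46° clockwise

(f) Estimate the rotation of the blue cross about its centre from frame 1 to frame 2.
34° clockwise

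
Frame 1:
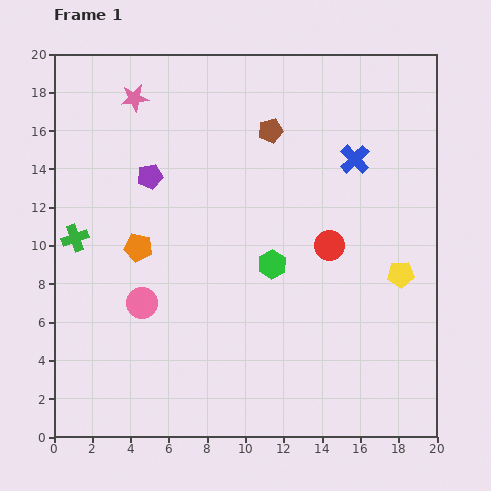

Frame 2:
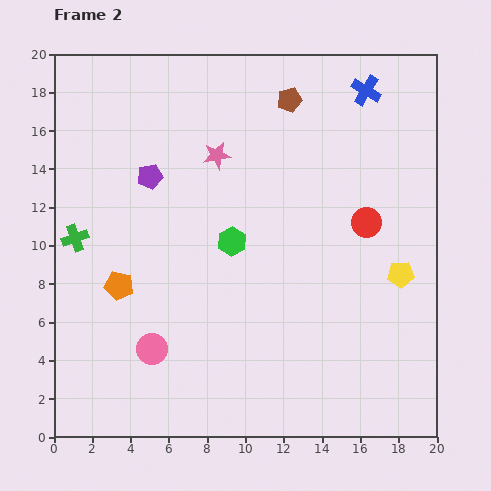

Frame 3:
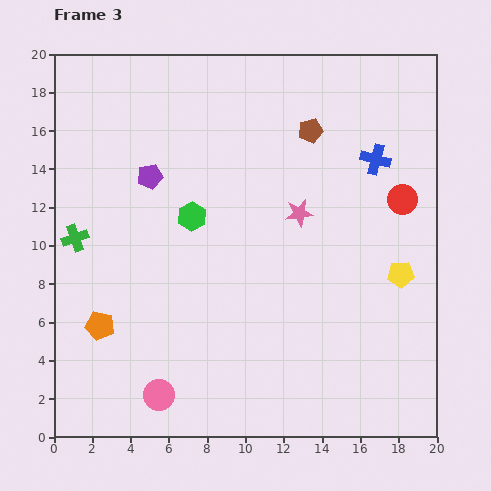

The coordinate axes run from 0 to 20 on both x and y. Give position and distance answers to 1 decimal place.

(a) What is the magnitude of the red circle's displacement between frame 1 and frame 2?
2.2

The red circle moved from (14.4, 10.0) to (16.3, 11.2), a distance of √(1.9² + 1.2²) ≈ 2.2.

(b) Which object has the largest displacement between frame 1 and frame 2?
the pink star

(moved 5.2; next 3.6)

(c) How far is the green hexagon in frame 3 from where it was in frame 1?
4.9

The green hexagon moved from (11.4, 9.0) to (7.2, 11.5), a distance of √(4.2² + 2.5²) ≈ 4.9.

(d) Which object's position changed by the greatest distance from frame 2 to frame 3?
the pink star

(moved 5.2; next 3.6)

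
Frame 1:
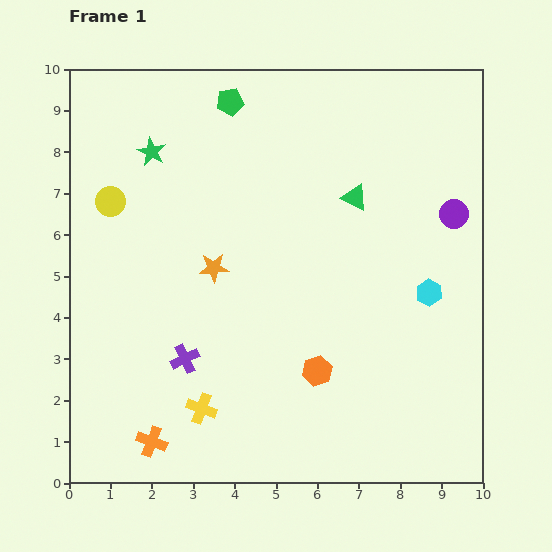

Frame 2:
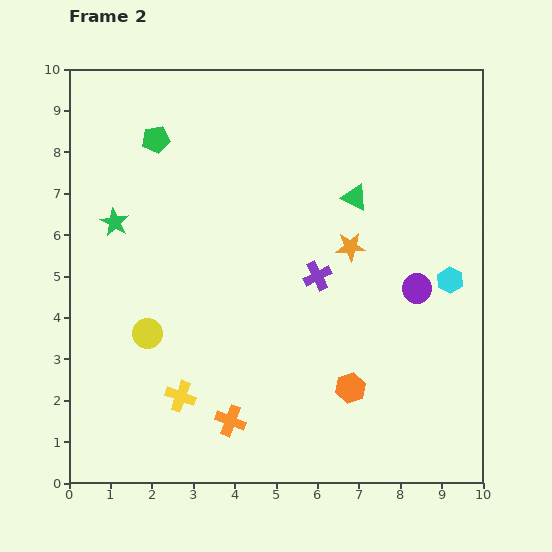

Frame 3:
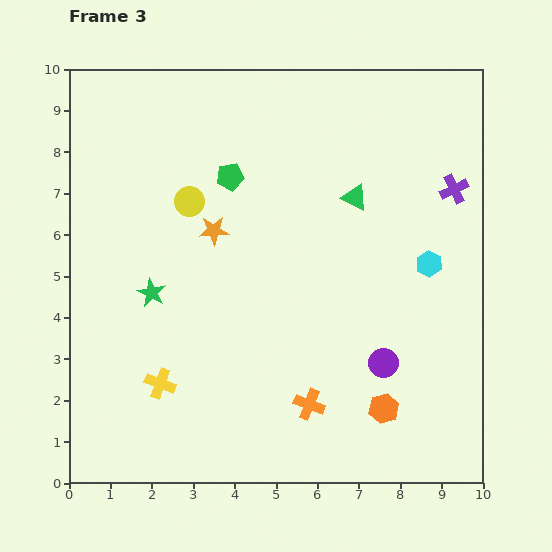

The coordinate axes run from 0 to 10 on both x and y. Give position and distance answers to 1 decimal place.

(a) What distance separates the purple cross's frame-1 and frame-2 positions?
3.8

The purple cross moved from (2.8, 3.0) to (6.0, 5.0), a distance of √(3.2² + 2.0²) ≈ 3.8.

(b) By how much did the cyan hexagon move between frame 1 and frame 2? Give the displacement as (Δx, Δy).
(0.5, 0.3)

The cyan hexagon was at (8.7, 4.6) in frame 1 and (9.2, 4.9) in frame 2.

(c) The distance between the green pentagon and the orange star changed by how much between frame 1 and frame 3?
-2.6

Distance in frame 1: 4.0. Distance in frame 3: 1.4.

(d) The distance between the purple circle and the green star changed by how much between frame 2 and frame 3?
-1.6

Distance in frame 2: 7.5. Distance in frame 3: 5.9.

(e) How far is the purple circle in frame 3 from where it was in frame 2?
2.0

The purple circle moved from (8.4, 4.7) to (7.6, 2.9), a distance of √(0.8² + 1.8²) ≈ 2.0.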